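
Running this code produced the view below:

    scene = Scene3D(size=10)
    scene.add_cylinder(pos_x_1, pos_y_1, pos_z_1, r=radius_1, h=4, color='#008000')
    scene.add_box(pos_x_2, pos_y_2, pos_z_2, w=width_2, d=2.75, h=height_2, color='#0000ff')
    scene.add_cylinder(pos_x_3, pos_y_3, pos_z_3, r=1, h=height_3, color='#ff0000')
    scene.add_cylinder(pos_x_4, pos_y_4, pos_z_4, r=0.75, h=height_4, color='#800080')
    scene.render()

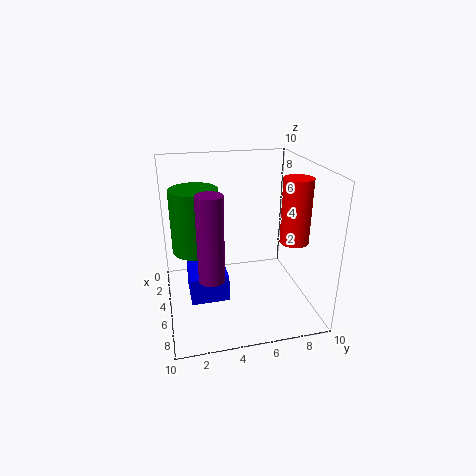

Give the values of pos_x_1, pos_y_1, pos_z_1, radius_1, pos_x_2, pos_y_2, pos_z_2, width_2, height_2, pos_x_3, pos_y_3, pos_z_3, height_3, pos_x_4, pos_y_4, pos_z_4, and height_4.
pos_x_1 = 6
pos_y_1 = 2
pos_z_1 = 5
radius_1 = 1.5
pos_x_2 = 2.5
pos_y_2 = 1.5
pos_z_2 = 0.25
width_2 = 3
height_2 = 2
pos_x_3 = 6
pos_y_3 = 8.75
pos_z_3 = 4.75
height_3 = 4.5
pos_x_4 = 9
pos_y_4 = 2.5
pos_z_4 = 4.5
height_4 = 5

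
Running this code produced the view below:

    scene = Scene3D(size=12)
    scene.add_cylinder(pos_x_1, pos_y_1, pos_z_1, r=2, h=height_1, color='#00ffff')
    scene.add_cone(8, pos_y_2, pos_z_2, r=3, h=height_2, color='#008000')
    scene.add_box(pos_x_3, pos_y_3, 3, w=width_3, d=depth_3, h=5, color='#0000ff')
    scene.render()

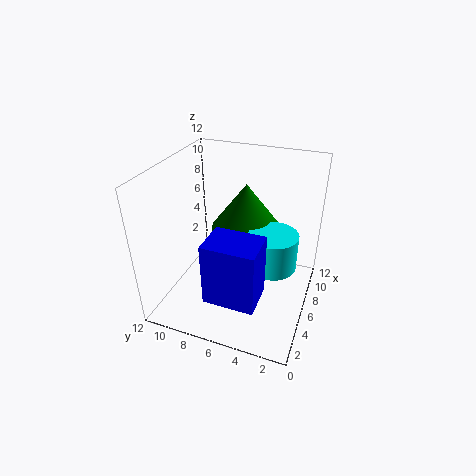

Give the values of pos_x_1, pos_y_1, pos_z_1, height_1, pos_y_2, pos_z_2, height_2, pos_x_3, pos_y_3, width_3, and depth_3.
pos_x_1 = 6
pos_y_1 = 3
pos_z_1 = 4
height_1 = 3
pos_y_2 = 6
pos_z_2 = 6
height_2 = 4
pos_x_3 = 1
pos_y_3 = 3
width_3 = 3
depth_3 = 4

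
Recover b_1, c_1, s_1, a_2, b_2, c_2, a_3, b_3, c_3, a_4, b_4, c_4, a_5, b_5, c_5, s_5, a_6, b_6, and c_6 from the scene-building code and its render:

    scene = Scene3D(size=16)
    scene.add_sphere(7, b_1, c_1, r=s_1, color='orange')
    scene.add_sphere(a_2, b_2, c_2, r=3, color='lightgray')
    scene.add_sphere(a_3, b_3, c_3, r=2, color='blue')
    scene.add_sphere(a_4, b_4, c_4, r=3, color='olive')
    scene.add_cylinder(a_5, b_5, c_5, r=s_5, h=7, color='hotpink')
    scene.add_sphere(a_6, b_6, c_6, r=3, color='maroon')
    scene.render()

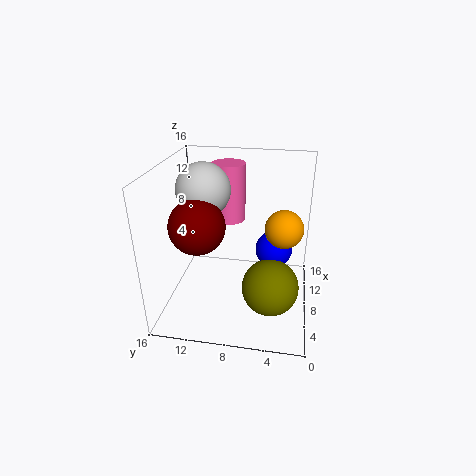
b_1 = 3
c_1 = 10
s_1 = 2
a_2 = 9
b_2 = 12
c_2 = 13
a_3 = 8
b_3 = 4
c_3 = 7
a_4 = 5
b_4 = 4
c_4 = 4
a_5 = 13
b_5 = 10
c_5 = 8
s_5 = 2
a_6 = 6
b_6 = 12
c_6 = 10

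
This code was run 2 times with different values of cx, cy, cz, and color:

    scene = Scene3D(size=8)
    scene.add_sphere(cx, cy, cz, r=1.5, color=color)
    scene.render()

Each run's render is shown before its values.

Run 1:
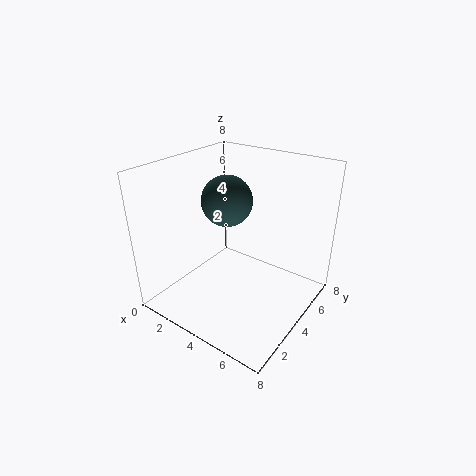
cx = 2.5; cy = 5; cz = 5.5; color = 'darkslategray'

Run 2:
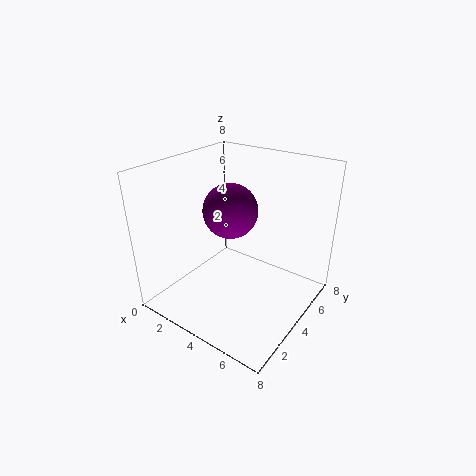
cx = 3.5; cy = 4; cz = 5.5; color = 'purple'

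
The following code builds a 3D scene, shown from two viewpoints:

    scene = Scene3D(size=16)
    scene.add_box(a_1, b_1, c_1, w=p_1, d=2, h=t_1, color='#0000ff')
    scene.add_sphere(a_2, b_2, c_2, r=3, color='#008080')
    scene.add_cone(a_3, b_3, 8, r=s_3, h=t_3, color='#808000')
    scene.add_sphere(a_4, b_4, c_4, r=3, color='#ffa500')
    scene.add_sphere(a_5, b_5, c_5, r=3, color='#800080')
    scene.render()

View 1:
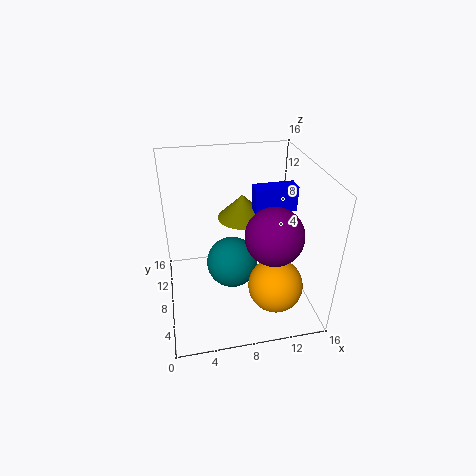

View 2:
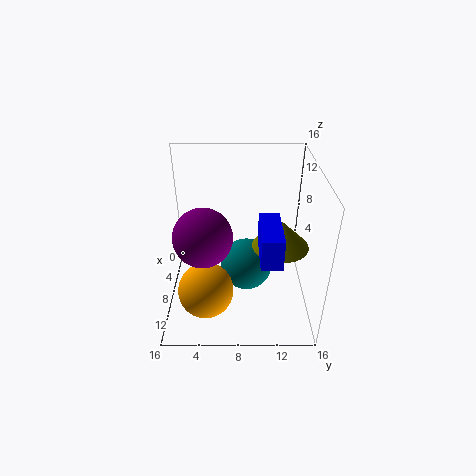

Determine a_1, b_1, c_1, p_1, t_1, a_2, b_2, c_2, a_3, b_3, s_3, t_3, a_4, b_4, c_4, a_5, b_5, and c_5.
a_1 = 10.5, b_1 = 10, c_1 = 9.5, p_1 = 5, t_1 = 3, a_2 = 7.5, b_2 = 9, c_2 = 4, a_3 = 9.5, b_3 = 12.5, s_3 = 3, t_3 = 3, a_4 = 11.5, b_4 = 4.5, c_4 = 3.5, a_5 = 11, b_5 = 4.5, c_5 = 10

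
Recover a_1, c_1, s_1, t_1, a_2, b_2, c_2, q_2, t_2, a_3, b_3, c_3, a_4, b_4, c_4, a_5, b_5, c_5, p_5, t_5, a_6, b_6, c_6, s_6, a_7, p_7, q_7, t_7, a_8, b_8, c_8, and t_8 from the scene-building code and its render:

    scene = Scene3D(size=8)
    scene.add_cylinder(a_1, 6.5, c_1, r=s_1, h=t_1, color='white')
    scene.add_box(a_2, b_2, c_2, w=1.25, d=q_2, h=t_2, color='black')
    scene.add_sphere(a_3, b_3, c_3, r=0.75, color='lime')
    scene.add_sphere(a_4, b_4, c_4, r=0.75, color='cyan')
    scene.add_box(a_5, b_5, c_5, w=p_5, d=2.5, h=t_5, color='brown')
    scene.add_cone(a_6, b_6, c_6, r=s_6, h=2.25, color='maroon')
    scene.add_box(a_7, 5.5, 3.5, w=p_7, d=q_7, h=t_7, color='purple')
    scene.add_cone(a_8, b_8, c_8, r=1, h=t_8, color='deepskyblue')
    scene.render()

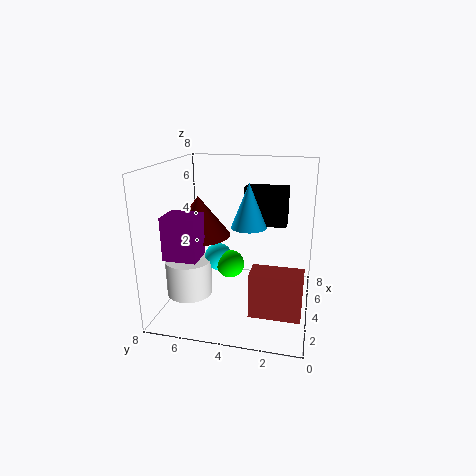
a_1 = 2.75; c_1 = 1; s_1 = 1.25; t_1 = 2; a_2 = 5.5; b_2 = 1.5; c_2 = 4.25; q_2 = 2.5; t_2 = 2.25; a_3 = 3.25; b_3 = 4.25; c_3 = 2.75; a_4 = 3.5; b_4 = 5; c_4 = 3; a_5 = 0.75; b_5 = 0.25; c_5 = 1.25; p_5 = 1.25; t_5 = 2.25; a_6 = 4; b_6 = 6.25; c_6 = 4; s_6 = 1.75; a_7 = 1.25; p_7 = 1.5; q_7 = 1.75; t_7 = 2.25; a_8 = 4.5; b_8 = 3.5; c_8 = 4.5; t_8 = 2.5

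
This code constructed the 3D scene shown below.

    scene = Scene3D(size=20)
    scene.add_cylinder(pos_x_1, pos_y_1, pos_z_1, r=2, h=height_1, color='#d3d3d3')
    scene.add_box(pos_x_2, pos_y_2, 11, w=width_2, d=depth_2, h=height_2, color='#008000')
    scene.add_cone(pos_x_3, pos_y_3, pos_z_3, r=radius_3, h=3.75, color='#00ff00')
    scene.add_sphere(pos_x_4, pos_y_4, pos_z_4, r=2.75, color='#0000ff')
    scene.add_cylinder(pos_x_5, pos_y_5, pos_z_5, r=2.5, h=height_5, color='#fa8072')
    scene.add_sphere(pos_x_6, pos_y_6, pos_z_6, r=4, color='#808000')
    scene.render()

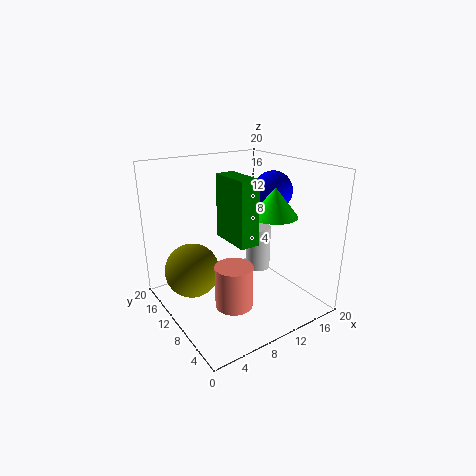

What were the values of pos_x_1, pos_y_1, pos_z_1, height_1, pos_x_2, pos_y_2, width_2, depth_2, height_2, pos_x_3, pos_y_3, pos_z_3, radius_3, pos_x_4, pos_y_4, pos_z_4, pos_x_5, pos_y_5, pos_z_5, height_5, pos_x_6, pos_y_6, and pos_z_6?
pos_x_1 = 16.5, pos_y_1 = 13.75, pos_z_1 = 2, height_1 = 7, pos_x_2 = 7, pos_y_2 = 4.75, width_2 = 2.5, depth_2 = 5.75, height_2 = 8.25, pos_x_3 = 12.5, pos_y_3 = 5.5, pos_z_3 = 14, radius_3 = 3, pos_x_4 = 15.5, pos_y_4 = 9.5, pos_z_4 = 16, pos_x_5 = 7, pos_y_5 = 6.5, pos_z_5 = 2.25, height_5 = 5.75, pos_x_6 = 5, pos_y_6 = 14.75, pos_z_6 = 4.25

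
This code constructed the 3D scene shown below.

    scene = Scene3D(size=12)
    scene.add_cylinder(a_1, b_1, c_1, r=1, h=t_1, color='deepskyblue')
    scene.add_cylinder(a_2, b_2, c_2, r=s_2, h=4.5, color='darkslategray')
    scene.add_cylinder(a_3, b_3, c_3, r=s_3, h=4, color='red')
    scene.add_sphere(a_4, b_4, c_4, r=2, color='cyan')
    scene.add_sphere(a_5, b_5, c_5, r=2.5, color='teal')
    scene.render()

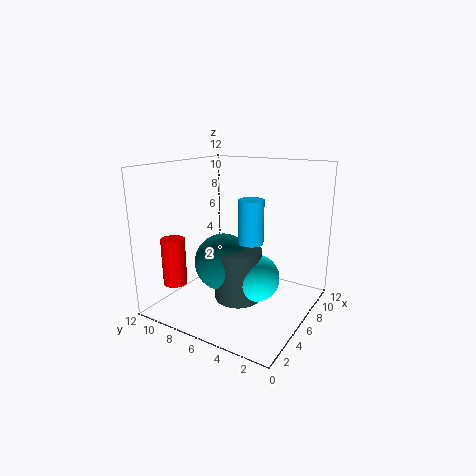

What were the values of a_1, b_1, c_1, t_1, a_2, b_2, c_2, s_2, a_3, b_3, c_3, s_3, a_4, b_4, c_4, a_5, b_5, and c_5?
a_1 = 5.5, b_1 = 4.5, c_1 = 6, t_1 = 3.5, a_2 = 6, b_2 = 6, c_2 = 0.5, s_2 = 2, a_3 = 3, b_3 = 10.5, c_3 = 2, s_3 = 1, a_4 = 6.5, b_4 = 4.5, c_4 = 2.5, a_5 = 6, b_5 = 7.5, c_5 = 3.5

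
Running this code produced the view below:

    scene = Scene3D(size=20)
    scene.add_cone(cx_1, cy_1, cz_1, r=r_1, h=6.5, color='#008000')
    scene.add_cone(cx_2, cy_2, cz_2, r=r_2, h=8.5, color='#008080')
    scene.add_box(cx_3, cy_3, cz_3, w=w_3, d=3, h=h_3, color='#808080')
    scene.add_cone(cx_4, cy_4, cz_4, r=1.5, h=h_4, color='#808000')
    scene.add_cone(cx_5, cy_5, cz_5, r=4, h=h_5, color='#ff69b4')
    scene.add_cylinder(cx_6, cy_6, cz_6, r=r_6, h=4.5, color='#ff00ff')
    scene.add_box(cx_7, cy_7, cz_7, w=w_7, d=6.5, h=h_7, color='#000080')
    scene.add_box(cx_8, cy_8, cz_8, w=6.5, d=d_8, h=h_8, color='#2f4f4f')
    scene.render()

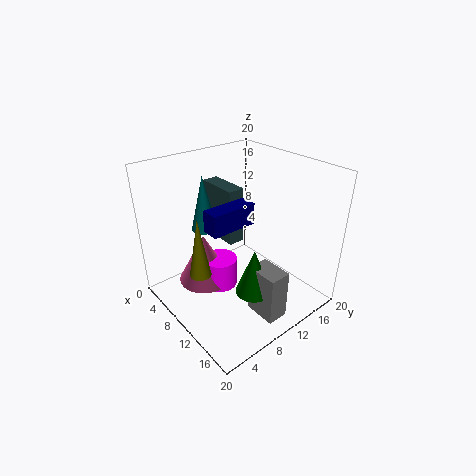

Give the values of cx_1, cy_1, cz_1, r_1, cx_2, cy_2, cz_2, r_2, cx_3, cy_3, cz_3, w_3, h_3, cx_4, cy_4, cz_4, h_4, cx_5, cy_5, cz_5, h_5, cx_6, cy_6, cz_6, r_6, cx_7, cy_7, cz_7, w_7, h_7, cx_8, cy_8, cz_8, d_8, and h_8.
cx_1 = 14; cy_1 = 9.5; cz_1 = 3.5; r_1 = 2.5; cx_2 = 2.5; cy_2 = 9.5; cz_2 = 8.5; r_2 = 2; cx_3 = 13.5; cy_3 = 9; cz_3 = 0.5; w_3 = 4.5; h_3 = 7; cx_4 = 8.5; cy_4 = 4.5; cz_4 = 5.5; h_4 = 8.5; cx_5 = 5; cy_5 = 7.5; cz_5 = 1.5; h_5 = 7.5; cx_6 = 7; cy_6 = 9; cz_6 = 1; r_6 = 2.5; cx_7 = 8.5; cy_7 = 5.5; cz_7 = 12; w_7 = 2.5; h_7 = 3; cx_8 = 0.5; cy_8 = 11; cz_8 = 7; d_8 = 2.5; h_8 = 8.5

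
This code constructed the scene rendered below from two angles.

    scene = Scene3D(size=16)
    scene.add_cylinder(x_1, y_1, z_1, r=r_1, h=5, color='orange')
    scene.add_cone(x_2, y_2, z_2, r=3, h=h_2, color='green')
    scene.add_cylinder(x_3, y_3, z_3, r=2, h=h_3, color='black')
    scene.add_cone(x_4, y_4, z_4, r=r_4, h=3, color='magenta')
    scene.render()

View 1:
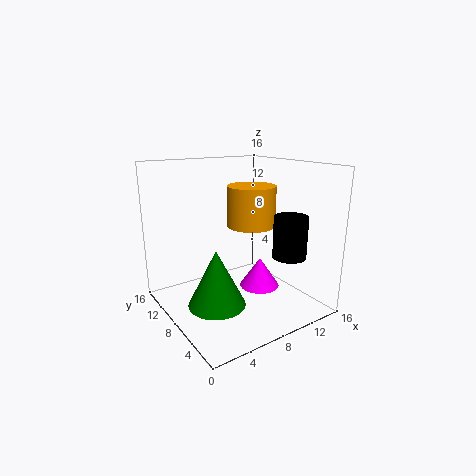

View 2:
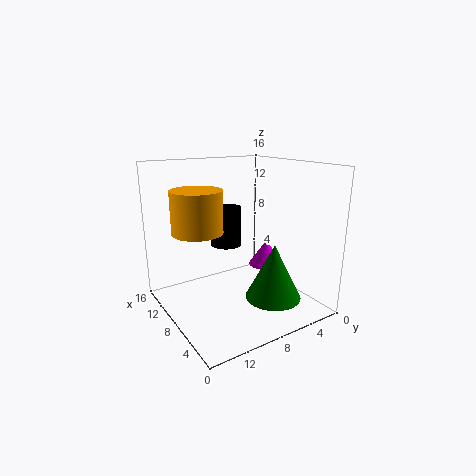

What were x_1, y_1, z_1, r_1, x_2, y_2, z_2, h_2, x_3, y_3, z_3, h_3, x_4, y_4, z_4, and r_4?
x_1 = 12, y_1 = 11, z_1 = 8, r_1 = 3, x_2 = 4, y_2 = 6, z_2 = 2, h_2 = 6, x_3 = 14, y_3 = 6, z_3 = 5, h_3 = 5, x_4 = 8, y_4 = 4, z_4 = 4, r_4 = 2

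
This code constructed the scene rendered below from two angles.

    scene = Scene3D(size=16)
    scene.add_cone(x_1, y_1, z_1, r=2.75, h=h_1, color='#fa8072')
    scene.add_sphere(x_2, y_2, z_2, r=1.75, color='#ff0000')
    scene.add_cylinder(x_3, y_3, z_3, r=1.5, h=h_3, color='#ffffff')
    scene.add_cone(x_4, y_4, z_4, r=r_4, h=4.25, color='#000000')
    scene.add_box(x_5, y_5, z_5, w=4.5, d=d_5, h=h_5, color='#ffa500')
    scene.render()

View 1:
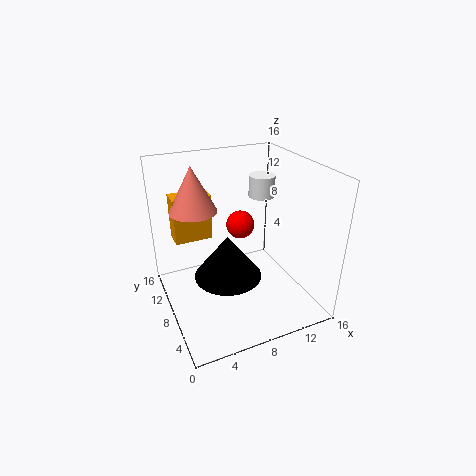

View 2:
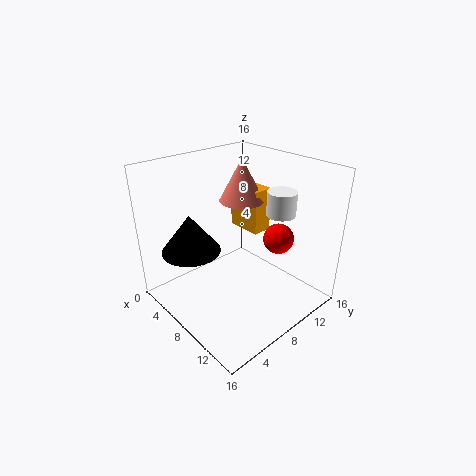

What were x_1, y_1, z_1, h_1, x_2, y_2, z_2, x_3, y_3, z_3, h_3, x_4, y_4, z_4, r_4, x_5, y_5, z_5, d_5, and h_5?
x_1 = 4.25
y_1 = 12
z_1 = 10.25
h_1 = 5.25
x_2 = 10.25
y_2 = 12.25
z_2 = 7.25
x_3 = 12
y_3 = 10.25
z_3 = 11.5
h_3 = 2.5
x_4 = 5
y_4 = 3.75
z_4 = 6.75
r_4 = 3.25
x_5 = 2
y_5 = 12.25
z_5 = 6.25
d_5 = 2.5
h_5 = 5.5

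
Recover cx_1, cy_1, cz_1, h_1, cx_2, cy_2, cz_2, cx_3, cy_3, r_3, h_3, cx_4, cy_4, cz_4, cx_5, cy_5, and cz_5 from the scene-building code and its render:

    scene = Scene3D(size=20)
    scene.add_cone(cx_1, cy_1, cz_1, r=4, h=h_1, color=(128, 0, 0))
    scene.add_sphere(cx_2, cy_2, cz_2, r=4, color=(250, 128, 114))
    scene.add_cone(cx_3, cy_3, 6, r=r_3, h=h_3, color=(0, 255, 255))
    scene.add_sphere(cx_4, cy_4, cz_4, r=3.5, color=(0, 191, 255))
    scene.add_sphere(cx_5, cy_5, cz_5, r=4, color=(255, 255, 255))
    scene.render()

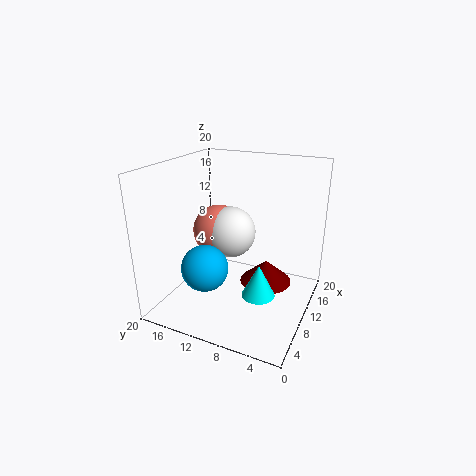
cx_1 = 15; cy_1 = 7.5; cz_1 = 1; h_1 = 3.5; cx_2 = 14.5; cy_2 = 15.5; cz_2 = 8.5; cx_3 = 4; cy_3 = 4.5; r_3 = 2; h_3 = 4; cx_4 = 9; cy_4 = 15; cz_4 = 4.5; cx_5 = 14.5; cy_5 = 13.5; cz_5 = 8.5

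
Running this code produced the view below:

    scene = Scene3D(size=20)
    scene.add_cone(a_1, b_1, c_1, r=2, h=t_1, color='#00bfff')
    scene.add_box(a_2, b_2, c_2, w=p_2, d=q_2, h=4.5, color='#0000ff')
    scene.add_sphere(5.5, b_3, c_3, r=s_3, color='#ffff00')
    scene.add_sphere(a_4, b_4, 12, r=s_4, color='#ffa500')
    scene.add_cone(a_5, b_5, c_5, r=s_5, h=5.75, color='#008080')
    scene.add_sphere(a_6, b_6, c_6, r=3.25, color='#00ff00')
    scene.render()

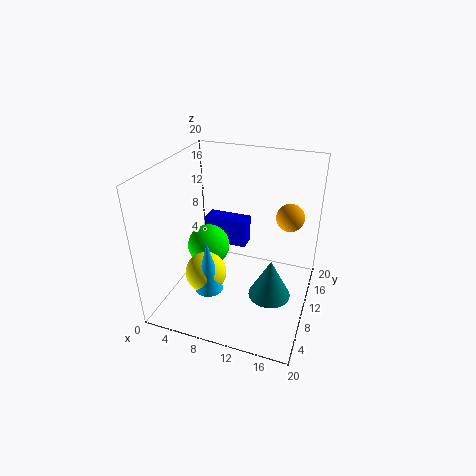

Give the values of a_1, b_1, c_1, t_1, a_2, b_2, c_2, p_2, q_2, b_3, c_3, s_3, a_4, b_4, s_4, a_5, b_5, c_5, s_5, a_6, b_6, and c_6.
a_1 = 6.5
b_1 = 7.25
c_1 = 2.25
t_1 = 7.75
a_2 = 1.75
b_2 = 16.75
c_2 = 4
p_2 = 7
q_2 = 3
b_3 = 8.5
c_3 = 4
s_3 = 3
a_4 = 16.25
b_4 = 14.5
s_4 = 2
a_5 = 15
b_5 = 9.5
c_5 = 1.75
s_5 = 3
a_6 = 4
b_6 = 13
c_6 = 5.75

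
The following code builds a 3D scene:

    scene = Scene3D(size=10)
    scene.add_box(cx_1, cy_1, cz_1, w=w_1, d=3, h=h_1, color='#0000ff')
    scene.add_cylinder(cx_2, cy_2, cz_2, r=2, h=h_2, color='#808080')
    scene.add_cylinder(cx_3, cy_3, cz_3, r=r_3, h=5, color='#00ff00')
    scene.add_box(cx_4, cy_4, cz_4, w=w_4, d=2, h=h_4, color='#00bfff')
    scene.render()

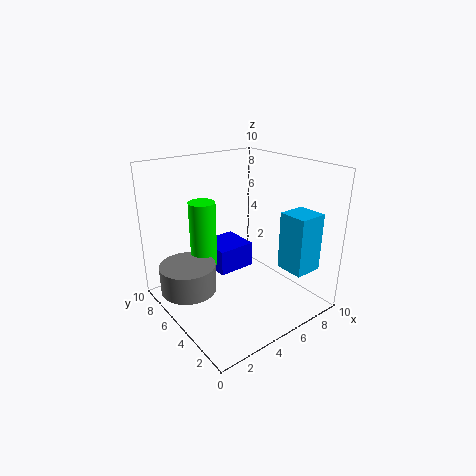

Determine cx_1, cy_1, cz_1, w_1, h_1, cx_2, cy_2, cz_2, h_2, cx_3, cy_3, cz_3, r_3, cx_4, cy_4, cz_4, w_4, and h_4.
cx_1 = 5, cy_1 = 7, cz_1 = 1, w_1 = 3, h_1 = 2, cx_2 = 2, cy_2 = 7, cz_2 = 1, h_2 = 2, cx_3 = 4, cy_3 = 8, cz_3 = 2, r_3 = 1, cx_4 = 7, cy_4 = 1, cz_4 = 3, w_4 = 2, h_4 = 4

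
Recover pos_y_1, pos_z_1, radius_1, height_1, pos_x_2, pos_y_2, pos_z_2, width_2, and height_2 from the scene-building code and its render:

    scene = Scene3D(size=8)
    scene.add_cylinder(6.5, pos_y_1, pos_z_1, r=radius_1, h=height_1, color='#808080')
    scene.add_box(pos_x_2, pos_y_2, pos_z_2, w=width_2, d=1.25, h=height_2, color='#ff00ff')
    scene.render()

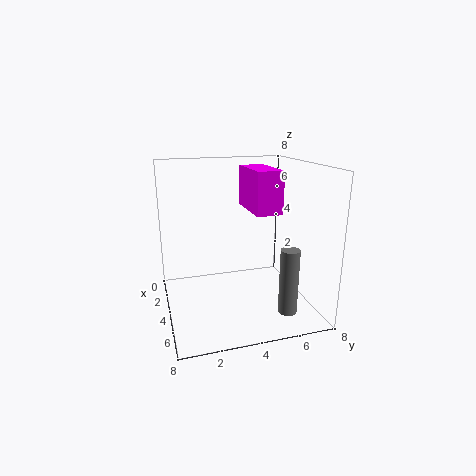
pos_y_1 = 6
pos_z_1 = 0.5
radius_1 = 0.5
height_1 = 3.5
pos_x_2 = 4.25
pos_y_2 = 4
pos_z_2 = 6
width_2 = 2.75
height_2 = 2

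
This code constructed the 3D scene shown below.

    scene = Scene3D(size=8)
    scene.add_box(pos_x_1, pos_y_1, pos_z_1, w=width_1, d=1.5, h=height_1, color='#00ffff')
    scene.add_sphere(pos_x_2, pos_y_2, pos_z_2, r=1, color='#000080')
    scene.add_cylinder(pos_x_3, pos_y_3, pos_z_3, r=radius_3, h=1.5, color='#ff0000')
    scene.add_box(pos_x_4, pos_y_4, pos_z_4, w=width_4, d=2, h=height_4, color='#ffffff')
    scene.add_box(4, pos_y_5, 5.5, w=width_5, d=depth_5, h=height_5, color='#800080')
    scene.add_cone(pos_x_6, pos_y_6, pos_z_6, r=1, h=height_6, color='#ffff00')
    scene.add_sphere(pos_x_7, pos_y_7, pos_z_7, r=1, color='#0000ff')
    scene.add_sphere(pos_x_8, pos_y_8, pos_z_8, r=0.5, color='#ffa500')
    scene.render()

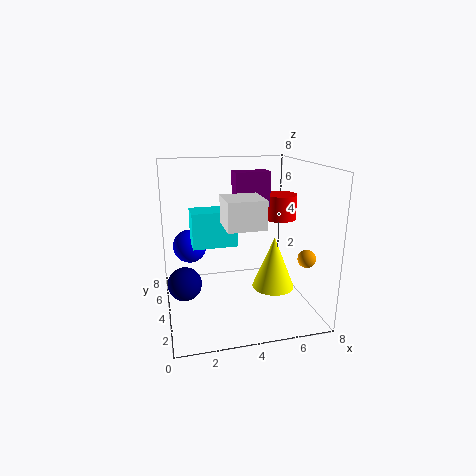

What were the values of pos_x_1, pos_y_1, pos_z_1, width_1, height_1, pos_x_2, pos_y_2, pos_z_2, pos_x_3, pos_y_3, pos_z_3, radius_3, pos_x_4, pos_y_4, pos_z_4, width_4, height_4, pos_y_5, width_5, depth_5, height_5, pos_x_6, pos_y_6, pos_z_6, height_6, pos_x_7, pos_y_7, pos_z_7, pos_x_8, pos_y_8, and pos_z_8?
pos_x_1 = 1.5; pos_y_1 = 4; pos_z_1 = 3.5; width_1 = 2.5; height_1 = 2; pos_x_2 = 1; pos_y_2 = 5; pos_z_2 = 1; pos_x_3 = 7; pos_y_3 = 5.5; pos_z_3 = 4.5; radius_3 = 1; pos_x_4 = 3; pos_y_4 = 2; pos_z_4 = 5; width_4 = 2; height_4 = 1.5; pos_y_5 = 4.5; width_5 = 2; depth_5 = 1; height_5 = 2; pos_x_6 = 5; pos_y_6 = 1; pos_z_6 = 2.5; height_6 = 2.5; pos_x_7 = 1.5; pos_y_7 = 6; pos_z_7 = 3; pos_x_8 = 7.5; pos_y_8 = 2.5; pos_z_8 = 3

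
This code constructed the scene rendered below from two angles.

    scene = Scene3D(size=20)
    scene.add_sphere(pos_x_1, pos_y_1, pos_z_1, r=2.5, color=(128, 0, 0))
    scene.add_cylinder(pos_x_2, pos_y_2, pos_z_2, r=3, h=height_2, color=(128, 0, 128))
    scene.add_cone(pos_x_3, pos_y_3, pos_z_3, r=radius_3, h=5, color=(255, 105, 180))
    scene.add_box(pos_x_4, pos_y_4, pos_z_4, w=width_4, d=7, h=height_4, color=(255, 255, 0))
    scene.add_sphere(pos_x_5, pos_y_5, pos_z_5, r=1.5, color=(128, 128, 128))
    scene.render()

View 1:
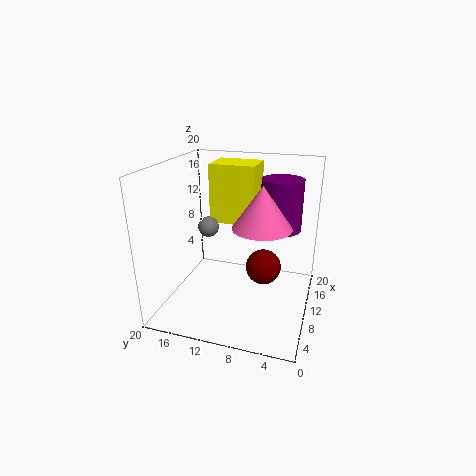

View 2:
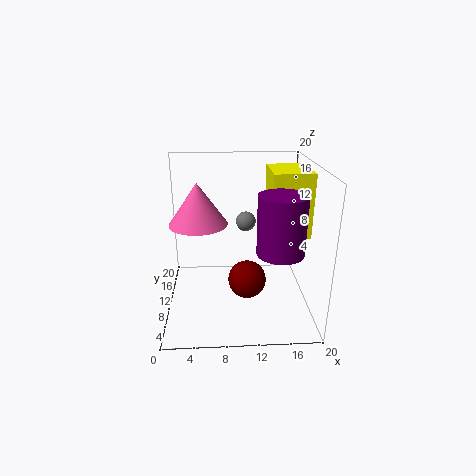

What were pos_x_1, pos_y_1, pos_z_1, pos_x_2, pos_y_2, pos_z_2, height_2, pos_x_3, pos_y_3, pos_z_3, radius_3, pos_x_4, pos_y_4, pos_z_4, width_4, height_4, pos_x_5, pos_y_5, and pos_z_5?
pos_x_1 = 11, pos_y_1 = 6.5, pos_z_1 = 5.5, pos_x_2 = 15, pos_y_2 = 5, pos_z_2 = 10, height_2 = 7.5, pos_x_3 = 5, pos_y_3 = 5.5, pos_z_3 = 14, radius_3 = 3.5, pos_x_4 = 14.5, pos_y_4 = 9, pos_z_4 = 10, width_4 = 5.5, height_4 = 9, pos_x_5 = 11.5, pos_y_5 = 15, pos_z_5 = 10.5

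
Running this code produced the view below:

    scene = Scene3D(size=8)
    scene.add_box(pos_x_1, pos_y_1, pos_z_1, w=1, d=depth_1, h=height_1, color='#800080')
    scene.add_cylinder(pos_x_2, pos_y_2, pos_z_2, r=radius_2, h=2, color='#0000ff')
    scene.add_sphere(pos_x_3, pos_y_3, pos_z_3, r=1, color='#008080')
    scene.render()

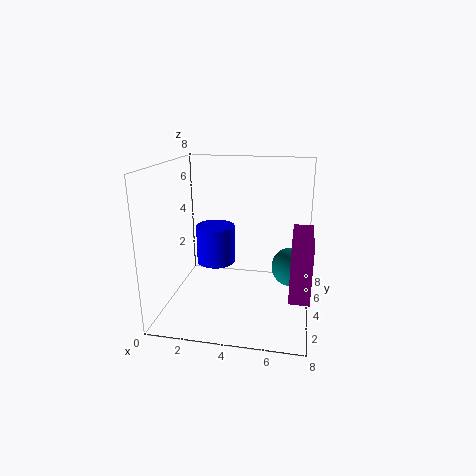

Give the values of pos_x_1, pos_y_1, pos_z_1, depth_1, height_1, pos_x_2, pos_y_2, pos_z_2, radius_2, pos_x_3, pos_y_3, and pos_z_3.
pos_x_1 = 7
pos_y_1 = 1
pos_z_1 = 2
depth_1 = 3
height_1 = 3
pos_x_2 = 3
pos_y_2 = 3
pos_z_2 = 3
radius_2 = 1
pos_x_3 = 7
pos_y_3 = 3
pos_z_3 = 3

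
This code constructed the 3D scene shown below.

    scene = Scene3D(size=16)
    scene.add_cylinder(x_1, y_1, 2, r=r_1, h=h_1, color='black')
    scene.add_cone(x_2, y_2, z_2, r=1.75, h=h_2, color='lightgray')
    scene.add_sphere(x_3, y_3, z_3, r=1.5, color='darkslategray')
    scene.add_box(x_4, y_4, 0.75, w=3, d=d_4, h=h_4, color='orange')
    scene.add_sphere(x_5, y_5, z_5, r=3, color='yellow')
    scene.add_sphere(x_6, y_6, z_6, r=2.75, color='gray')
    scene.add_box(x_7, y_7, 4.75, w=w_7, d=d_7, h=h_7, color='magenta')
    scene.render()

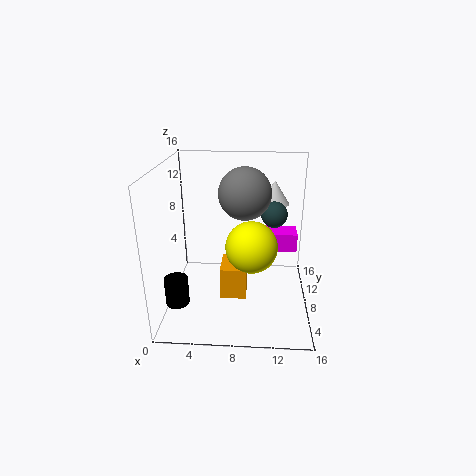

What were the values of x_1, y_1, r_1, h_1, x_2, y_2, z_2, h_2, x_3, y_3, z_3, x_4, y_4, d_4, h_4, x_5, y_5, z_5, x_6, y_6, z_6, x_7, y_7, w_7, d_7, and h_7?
x_1 = 1.75
y_1 = 4
r_1 = 1.25
h_1 = 3
x_2 = 12
y_2 = 12
z_2 = 10.75
h_2 = 2.75
x_3 = 12
y_3 = 10.25
z_3 = 10
x_4 = 6
y_4 = 6.75
d_4 = 4
h_4 = 3.75
x_5 = 9.5
y_5 = 8.75
z_5 = 6.5
x_6 = 8.75
y_6 = 7.5
z_6 = 13.25
x_7 = 10.75
y_7 = 11.25
w_7 = 4.25
d_7 = 3
h_7 = 2.25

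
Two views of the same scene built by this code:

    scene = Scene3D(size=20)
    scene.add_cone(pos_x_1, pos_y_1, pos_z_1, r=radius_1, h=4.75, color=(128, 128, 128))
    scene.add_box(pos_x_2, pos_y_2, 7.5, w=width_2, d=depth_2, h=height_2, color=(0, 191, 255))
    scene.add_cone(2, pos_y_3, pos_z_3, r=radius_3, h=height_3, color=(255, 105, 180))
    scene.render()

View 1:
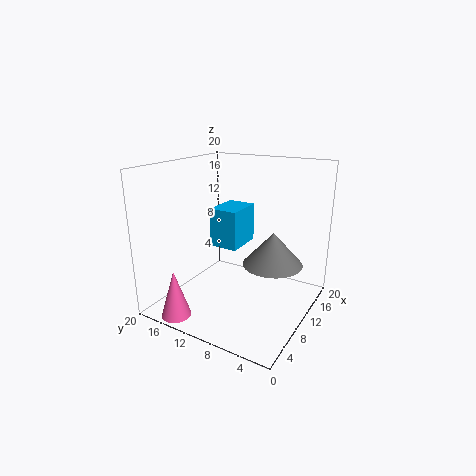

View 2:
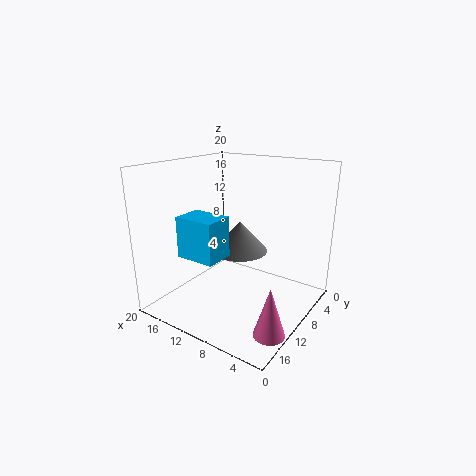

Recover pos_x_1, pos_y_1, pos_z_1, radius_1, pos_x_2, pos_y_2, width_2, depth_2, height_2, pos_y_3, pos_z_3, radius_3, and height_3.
pos_x_1 = 12.5, pos_y_1 = 5.75, pos_z_1 = 6, radius_1 = 4.25, pos_x_2 = 10.75, pos_y_2 = 11, width_2 = 5.75, depth_2 = 4.25, height_2 = 5.75, pos_y_3 = 15, pos_z_3 = 0.5, radius_3 = 2, height_3 = 6.5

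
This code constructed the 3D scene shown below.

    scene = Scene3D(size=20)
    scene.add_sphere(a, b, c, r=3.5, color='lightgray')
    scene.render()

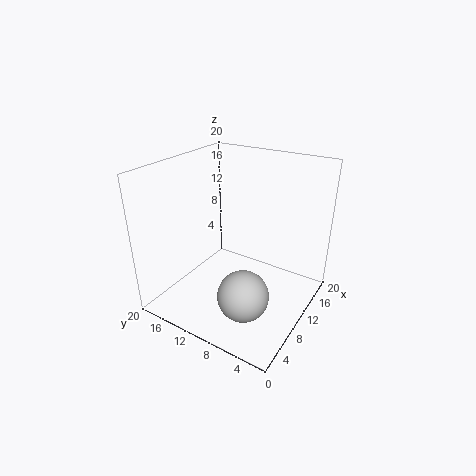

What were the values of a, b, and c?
a = 6.5; b = 7; c = 3.5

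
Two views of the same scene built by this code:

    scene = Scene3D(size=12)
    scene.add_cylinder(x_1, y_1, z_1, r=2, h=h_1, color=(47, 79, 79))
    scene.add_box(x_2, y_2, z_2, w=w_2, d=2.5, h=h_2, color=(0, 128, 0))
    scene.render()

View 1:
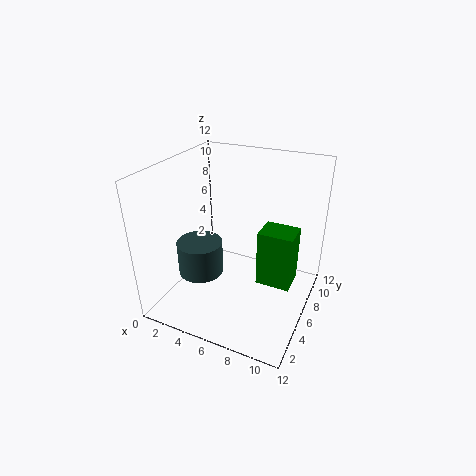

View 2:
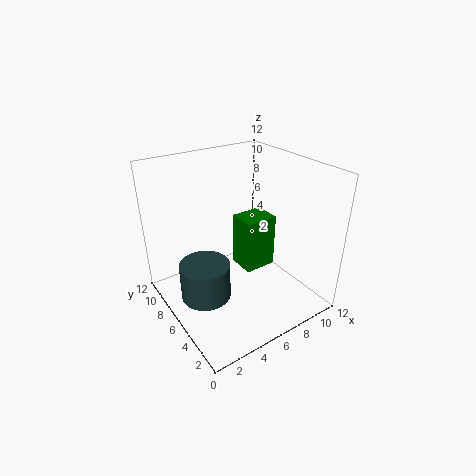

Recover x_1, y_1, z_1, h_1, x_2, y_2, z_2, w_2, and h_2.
x_1 = 2.5, y_1 = 5.5, z_1 = 2, h_1 = 3, x_2 = 7.5, y_2 = 6.5, z_2 = 1.5, w_2 = 3, h_2 = 5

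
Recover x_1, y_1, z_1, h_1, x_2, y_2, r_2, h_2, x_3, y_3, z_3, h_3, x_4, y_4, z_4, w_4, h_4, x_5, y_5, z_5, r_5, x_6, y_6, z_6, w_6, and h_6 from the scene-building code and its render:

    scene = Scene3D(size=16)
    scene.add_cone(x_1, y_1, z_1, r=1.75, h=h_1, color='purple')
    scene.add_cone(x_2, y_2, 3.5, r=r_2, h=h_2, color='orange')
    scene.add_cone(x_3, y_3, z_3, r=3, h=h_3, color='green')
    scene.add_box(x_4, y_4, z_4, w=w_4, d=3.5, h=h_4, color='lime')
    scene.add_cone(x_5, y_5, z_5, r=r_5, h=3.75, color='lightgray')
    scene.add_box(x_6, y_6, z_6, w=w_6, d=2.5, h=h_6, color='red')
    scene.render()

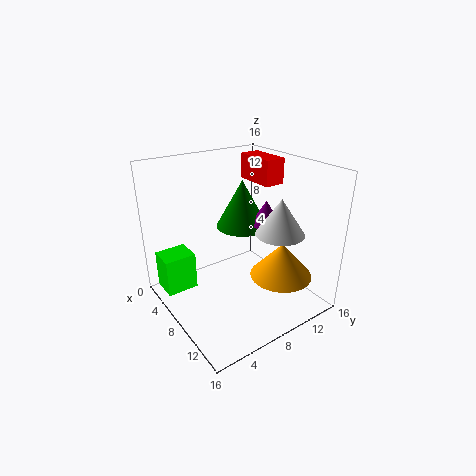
x_1 = 8.5, y_1 = 11.5, z_1 = 9, h_1 = 2.75, x_2 = 11.25, y_2 = 11.75, r_2 = 3.5, h_2 = 4, x_3 = 6, y_3 = 10, z_3 = 8.25, h_3 = 5.5, x_4 = 2.75, y_4 = 0.25, z_4 = 2, w_4 = 3, h_4 = 4.25, x_5 = 12.5, y_5 = 10, z_5 = 9.75, r_5 = 2.5, x_6 = 2.25, y_6 = 12.5, z_6 = 12.75, w_6 = 5, h_6 = 3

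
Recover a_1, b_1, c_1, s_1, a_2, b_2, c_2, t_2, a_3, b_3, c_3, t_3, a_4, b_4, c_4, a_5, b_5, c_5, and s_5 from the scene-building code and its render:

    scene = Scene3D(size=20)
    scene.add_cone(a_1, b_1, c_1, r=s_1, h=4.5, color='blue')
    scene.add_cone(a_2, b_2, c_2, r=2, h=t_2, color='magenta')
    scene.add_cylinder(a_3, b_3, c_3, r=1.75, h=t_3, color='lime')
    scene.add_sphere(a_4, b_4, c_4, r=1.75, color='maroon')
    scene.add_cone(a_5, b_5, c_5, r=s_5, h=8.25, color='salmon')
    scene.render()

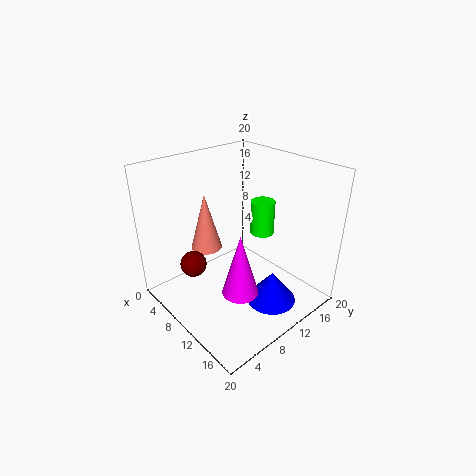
a_1 = 14.75
b_1 = 12.25
c_1 = 1
s_1 = 3.5
a_2 = 18
b_2 = 3.25
c_2 = 9.25
t_2 = 7
a_3 = 9.75
b_3 = 15
c_3 = 9
t_3 = 5
a_4 = 8
b_4 = 3.75
c_4 = 7.5
a_5 = 5.25
b_5 = 8
c_5 = 7.25
s_5 = 2.25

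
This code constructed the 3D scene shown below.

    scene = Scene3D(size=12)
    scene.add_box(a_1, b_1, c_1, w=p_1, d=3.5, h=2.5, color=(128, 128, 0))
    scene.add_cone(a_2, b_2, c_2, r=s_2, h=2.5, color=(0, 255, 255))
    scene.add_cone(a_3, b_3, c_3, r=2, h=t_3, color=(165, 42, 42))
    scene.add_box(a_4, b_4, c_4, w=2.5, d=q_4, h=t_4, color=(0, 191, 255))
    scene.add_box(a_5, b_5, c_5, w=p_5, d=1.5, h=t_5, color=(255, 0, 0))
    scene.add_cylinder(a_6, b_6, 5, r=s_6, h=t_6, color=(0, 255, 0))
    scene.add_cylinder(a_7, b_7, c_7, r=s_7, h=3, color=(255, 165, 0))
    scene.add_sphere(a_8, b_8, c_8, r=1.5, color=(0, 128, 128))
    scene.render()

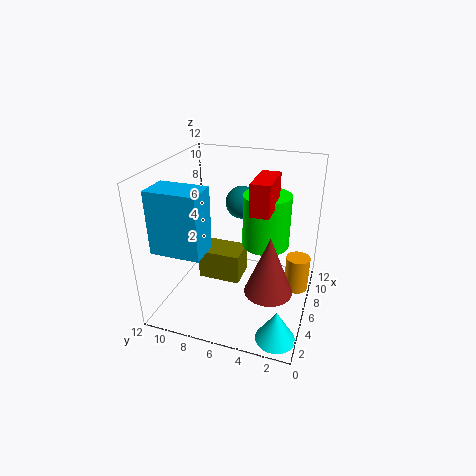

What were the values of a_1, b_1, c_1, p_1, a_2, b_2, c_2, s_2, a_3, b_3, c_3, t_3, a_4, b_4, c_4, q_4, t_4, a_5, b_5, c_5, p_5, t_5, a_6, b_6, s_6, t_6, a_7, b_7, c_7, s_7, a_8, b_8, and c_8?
a_1 = 4.5, b_1 = 5.5, c_1 = 2.5, p_1 = 2.5, a_2 = 1.5, b_2 = 1.5, c_2 = 0.5, s_2 = 1.5, a_3 = 5, b_3 = 3, c_3 = 2, t_3 = 5, a_4 = 1.5, b_4 = 7.5, c_4 = 6, q_4 = 4, t_4 = 5, a_5 = 4, b_5 = 3, c_5 = 9, p_5 = 3.5, t_5 = 2.5, a_6 = 7.5, b_6 = 4, s_6 = 2, t_6 = 4.5, a_7 = 7, b_7 = 1, c_7 = 1.5, s_7 = 1, a_8 = 10, b_8 = 7, c_8 = 7.5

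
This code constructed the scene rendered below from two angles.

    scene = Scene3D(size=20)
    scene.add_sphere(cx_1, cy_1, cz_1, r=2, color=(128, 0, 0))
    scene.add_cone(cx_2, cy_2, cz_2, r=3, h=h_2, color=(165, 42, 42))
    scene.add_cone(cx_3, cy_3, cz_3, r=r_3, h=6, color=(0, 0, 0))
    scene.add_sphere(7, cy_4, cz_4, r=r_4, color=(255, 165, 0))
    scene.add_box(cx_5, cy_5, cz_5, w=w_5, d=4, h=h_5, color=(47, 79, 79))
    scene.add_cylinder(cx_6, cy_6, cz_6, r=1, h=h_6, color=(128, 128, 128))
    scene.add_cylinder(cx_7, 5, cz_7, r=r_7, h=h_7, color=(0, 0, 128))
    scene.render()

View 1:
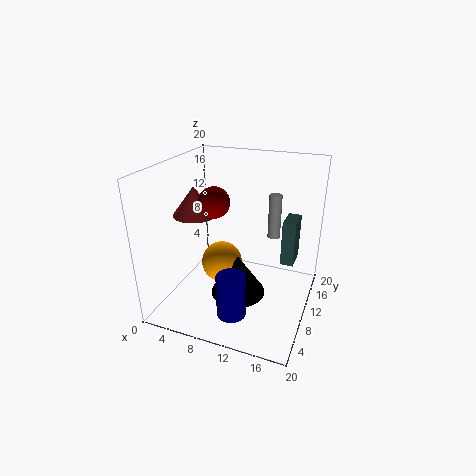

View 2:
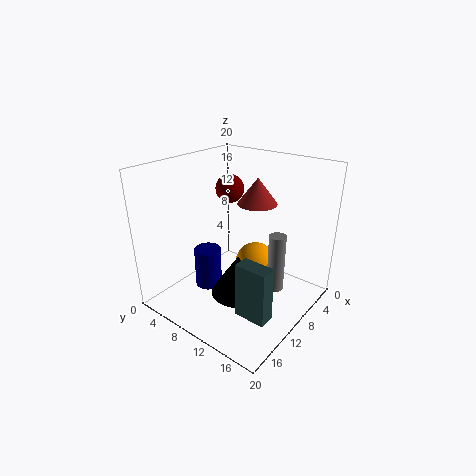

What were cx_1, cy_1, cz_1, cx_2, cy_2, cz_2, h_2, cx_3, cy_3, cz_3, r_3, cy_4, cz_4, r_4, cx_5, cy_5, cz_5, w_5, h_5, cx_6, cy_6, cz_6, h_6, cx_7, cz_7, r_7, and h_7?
cx_1 = 8
cy_1 = 7
cz_1 = 16
cx_2 = 4
cy_2 = 9
cz_2 = 13
h_2 = 4
cx_3 = 10
cy_3 = 10
cz_3 = 1
r_3 = 4
cy_4 = 11
cz_4 = 5
r_4 = 3
cx_5 = 15
cy_5 = 15
cz_5 = 4
w_5 = 2
h_5 = 7
cx_6 = 13
cy_6 = 18
cz_6 = 7
h_6 = 7
cx_7 = 11
cz_7 = 1
r_7 = 2
h_7 = 6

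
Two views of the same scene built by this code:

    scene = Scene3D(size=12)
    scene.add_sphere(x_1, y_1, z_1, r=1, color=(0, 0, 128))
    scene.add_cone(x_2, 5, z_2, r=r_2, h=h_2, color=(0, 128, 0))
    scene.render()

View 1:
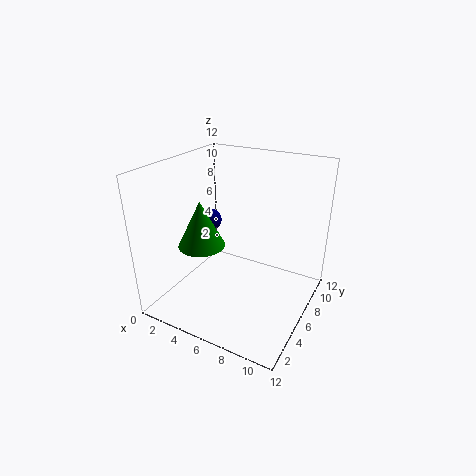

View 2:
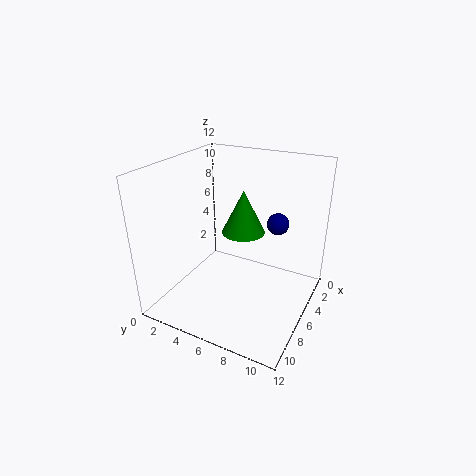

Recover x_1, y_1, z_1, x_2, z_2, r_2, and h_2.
x_1 = 2
y_1 = 8
z_1 = 6
x_2 = 3
z_2 = 5
r_2 = 2
h_2 = 4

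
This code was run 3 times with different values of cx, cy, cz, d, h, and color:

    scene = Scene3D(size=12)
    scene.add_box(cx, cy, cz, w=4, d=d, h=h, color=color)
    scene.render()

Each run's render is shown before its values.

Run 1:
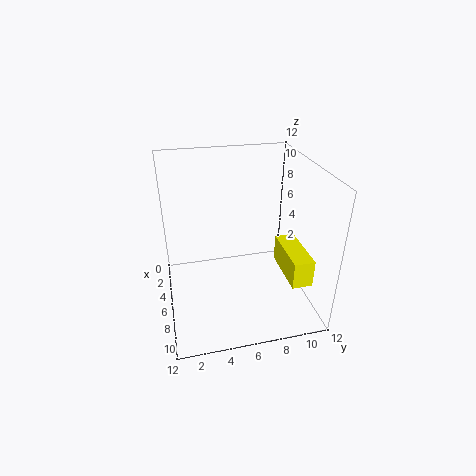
cx = 8; cy = 8.5; cz = 5; d = 1.5; h = 2; color = 'yellow'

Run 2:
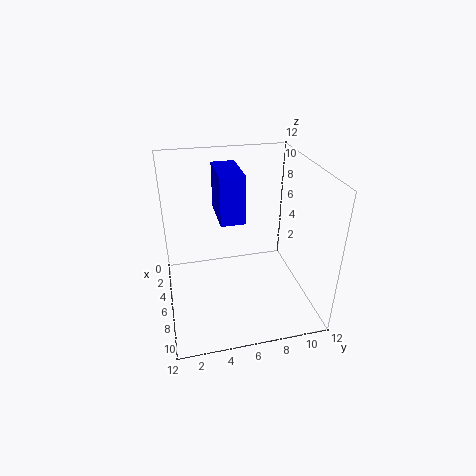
cx = 2.5; cy = 4.5; cz = 7.5; d = 2; h = 4; color = 'blue'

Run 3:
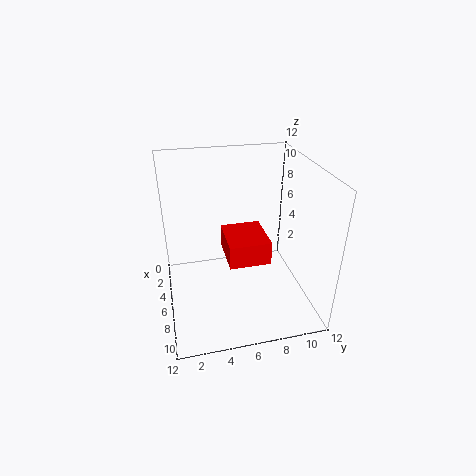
cx = 3.5; cy = 5; cz = 4; d = 3.5; h = 2; color = 'red'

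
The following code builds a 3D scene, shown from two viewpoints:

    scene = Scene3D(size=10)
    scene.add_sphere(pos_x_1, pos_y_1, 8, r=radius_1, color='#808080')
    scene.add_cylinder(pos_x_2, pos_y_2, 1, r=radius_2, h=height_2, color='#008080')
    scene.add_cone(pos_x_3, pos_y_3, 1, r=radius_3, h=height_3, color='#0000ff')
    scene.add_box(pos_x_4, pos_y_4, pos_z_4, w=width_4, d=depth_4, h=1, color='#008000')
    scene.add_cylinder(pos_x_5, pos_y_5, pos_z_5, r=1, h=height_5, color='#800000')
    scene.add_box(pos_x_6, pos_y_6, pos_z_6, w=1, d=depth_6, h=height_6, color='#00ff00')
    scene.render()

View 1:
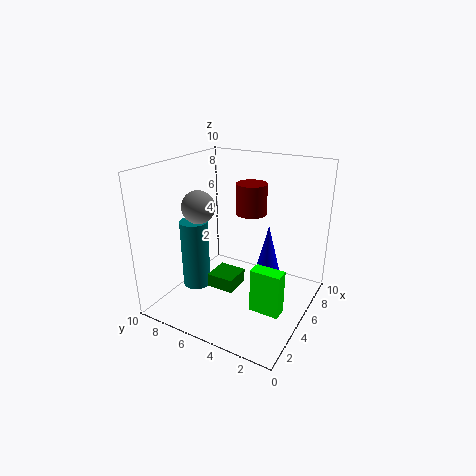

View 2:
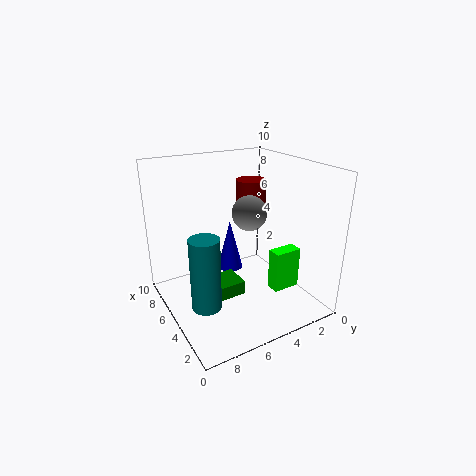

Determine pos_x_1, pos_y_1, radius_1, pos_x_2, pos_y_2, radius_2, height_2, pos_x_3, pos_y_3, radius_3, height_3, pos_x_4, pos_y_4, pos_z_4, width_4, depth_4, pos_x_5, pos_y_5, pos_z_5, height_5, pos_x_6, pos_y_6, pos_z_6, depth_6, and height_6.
pos_x_1 = 2
pos_y_1 = 6
radius_1 = 1
pos_x_2 = 4
pos_y_2 = 8
radius_2 = 1
height_2 = 5
pos_x_3 = 8
pos_y_3 = 4
radius_3 = 1
height_3 = 4
pos_x_4 = 4
pos_y_4 = 5
pos_z_4 = 1
width_4 = 2
depth_4 = 2
pos_x_5 = 5
pos_y_5 = 4
pos_z_5 = 7
height_5 = 2
pos_x_6 = 3
pos_y_6 = 1
pos_z_6 = 1
depth_6 = 2
height_6 = 3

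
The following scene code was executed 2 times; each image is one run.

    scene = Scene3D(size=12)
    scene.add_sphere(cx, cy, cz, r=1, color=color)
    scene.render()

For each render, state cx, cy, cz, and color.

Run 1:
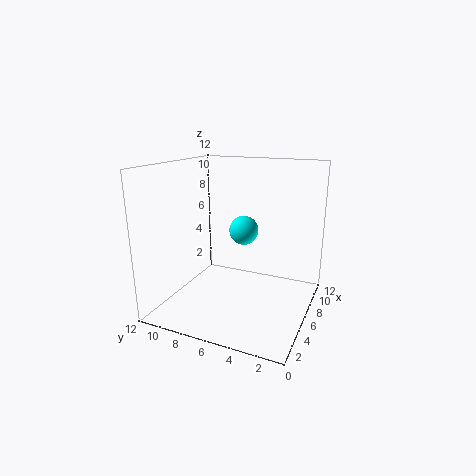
cx = 2.5
cy = 4
cz = 8
color = 'cyan'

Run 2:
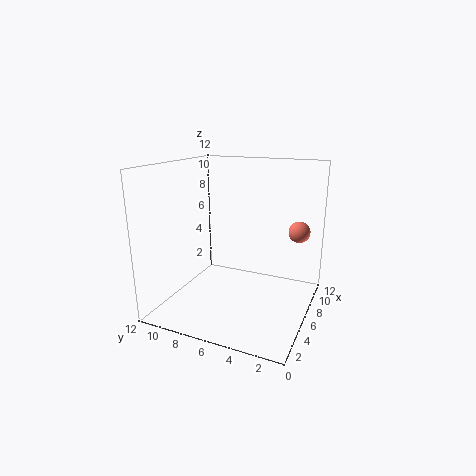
cx = 11
cy = 2
cz = 5.5
color = 'salmon'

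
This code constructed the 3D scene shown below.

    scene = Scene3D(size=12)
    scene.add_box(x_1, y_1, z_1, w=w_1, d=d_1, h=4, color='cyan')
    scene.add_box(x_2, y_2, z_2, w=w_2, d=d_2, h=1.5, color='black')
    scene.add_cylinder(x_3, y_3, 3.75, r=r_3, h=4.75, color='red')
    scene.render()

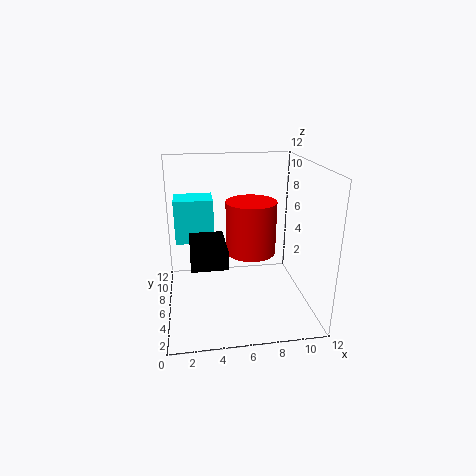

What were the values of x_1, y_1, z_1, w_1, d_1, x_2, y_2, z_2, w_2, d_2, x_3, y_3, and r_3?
x_1 = 0.75; y_1 = 8.75; z_1 = 4.5; w_1 = 3.5; d_1 = 2.75; x_2 = 2; y_2 = 2.5; z_2 = 5; w_2 = 2.75; d_2 = 4; x_3 = 7.5; y_3 = 8; r_3 = 2.25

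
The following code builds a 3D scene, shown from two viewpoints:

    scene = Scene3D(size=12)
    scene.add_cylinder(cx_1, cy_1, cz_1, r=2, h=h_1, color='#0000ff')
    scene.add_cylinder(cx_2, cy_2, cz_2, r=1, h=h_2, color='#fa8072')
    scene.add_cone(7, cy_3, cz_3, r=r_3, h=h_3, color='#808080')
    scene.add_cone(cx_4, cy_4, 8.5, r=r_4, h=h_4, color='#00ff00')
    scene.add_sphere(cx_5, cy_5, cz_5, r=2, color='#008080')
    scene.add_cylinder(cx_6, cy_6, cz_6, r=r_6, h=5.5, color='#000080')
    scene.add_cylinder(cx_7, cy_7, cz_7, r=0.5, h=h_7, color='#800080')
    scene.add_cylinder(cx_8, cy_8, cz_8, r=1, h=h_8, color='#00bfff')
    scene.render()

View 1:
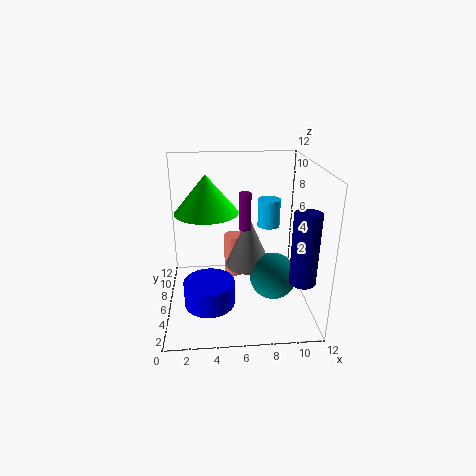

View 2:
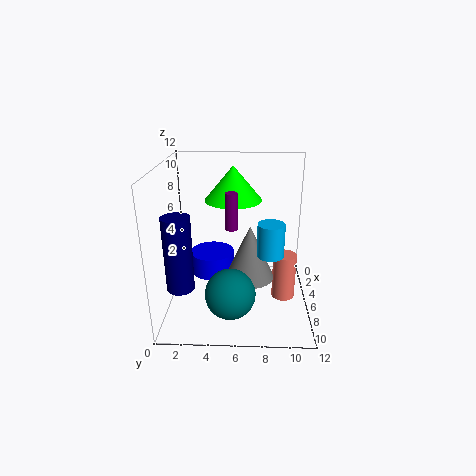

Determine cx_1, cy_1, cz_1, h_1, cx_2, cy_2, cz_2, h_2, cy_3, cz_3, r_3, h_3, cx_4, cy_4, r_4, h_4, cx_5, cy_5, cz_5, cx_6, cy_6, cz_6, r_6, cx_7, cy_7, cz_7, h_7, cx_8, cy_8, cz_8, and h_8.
cx_1 = 3.5, cy_1 = 3.5, cz_1 = 1.5, h_1 = 2, cx_2 = 6, cy_2 = 10, cz_2 = 0.5, h_2 = 4, cy_3 = 7, cz_3 = 3, r_3 = 2, h_3 = 4.5, cx_4 = 3.5, cy_4 = 5.5, r_4 = 2.5, h_4 = 3, cx_5 = 9, cy_5 = 5.5, cz_5 = 2.5, cx_6 = 10.5, cy_6 = 2, cz_6 = 4, r_6 = 1, cx_7 = 6.5, cy_7 = 5.5, cz_7 = 7, h_7 = 3, cx_8 = 9, cy_8 = 8.5, cz_8 = 6, h_8 = 2.5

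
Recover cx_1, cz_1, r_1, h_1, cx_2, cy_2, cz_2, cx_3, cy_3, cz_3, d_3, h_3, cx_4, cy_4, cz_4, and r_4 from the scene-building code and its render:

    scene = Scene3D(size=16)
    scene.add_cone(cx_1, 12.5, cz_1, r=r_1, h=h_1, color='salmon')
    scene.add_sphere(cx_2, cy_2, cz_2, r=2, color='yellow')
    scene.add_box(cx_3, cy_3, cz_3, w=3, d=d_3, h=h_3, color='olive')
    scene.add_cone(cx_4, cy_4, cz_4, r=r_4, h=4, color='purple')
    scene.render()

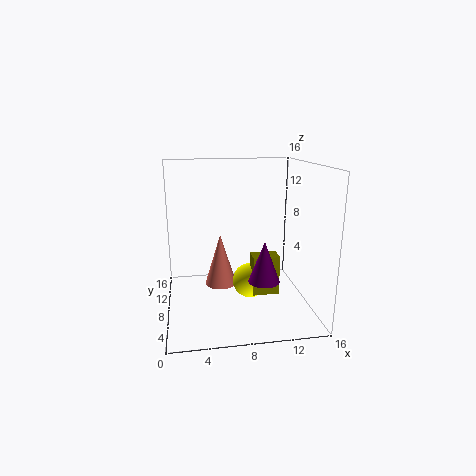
cx_1 = 6.5, cz_1 = 0.5, r_1 = 2, h_1 = 6.5, cx_2 = 9.5, cy_2 = 8.5, cz_2 = 2.5, cx_3 = 9.5, cy_3 = 6.5, cz_3 = 1.5, d_3 = 2, h_3 = 4.5, cx_4 = 9.5, cy_4 = 2, cz_4 = 5.5, r_4 = 1.5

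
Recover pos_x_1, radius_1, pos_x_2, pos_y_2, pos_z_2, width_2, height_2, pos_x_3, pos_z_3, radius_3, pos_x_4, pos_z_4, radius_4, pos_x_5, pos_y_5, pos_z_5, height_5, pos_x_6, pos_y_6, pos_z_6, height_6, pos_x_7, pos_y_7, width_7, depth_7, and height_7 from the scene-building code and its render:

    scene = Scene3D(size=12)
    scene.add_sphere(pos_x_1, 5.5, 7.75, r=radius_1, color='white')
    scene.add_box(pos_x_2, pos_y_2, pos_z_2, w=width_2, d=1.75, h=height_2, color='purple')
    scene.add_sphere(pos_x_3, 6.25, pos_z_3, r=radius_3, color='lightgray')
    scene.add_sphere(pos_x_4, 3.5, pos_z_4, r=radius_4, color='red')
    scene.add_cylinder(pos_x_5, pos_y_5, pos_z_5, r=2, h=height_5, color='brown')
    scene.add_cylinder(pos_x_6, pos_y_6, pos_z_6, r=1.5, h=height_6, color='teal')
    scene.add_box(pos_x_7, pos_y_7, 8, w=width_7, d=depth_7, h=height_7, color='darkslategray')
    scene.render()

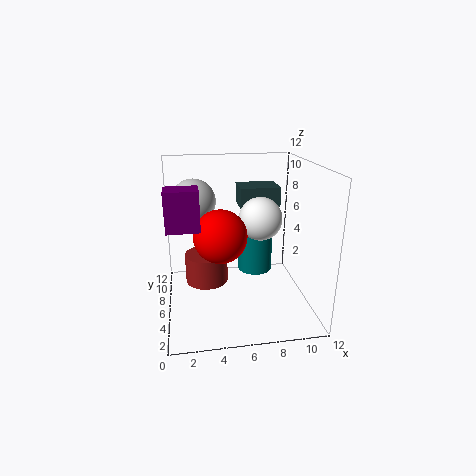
pos_x_1 = 7.75; radius_1 = 1.75; pos_x_2 = 0.5; pos_y_2 = 1.25; pos_z_2 = 8.5; width_2 = 2.25; height_2 = 2.75; pos_x_3 = 2.5; pos_z_3 = 9.25; radius_3 = 1.75; pos_x_4 = 4.25; pos_z_4 = 7.25; radius_4 = 2; pos_x_5 = 3.5; pos_y_5 = 9.25; pos_z_5 = 0.5; height_5 = 2.75; pos_x_6 = 7.75; pos_y_6 = 7.25; pos_z_6 = 2.5; height_6 = 3.75; pos_x_7 = 6.5; pos_y_7 = 7.5; width_7 = 3.5; depth_7 = 2.75; height_7 = 1.75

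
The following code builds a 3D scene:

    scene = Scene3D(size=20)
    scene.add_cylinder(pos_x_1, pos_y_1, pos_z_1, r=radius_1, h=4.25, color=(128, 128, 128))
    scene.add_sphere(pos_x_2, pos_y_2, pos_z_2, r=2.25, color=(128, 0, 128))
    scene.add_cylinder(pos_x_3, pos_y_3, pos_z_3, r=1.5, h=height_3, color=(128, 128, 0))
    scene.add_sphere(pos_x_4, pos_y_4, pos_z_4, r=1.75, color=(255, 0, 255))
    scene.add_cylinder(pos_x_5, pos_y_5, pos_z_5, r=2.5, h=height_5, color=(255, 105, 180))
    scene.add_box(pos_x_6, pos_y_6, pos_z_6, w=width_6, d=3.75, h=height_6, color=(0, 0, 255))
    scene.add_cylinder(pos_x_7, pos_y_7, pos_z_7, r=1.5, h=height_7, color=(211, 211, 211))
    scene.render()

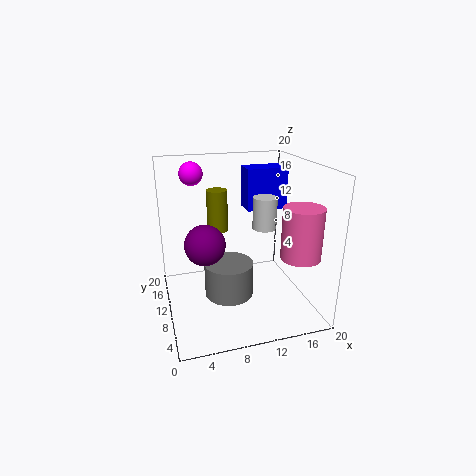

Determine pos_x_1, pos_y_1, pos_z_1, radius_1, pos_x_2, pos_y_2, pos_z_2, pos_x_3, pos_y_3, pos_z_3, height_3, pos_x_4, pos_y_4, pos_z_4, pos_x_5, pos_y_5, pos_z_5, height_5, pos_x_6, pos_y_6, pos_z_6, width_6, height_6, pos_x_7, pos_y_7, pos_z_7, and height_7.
pos_x_1 = 7.25
pos_y_1 = 4.75
pos_z_1 = 5
radius_1 = 3
pos_x_2 = 4
pos_y_2 = 2.5
pos_z_2 = 13
pos_x_3 = 8
pos_y_3 = 13.75
pos_z_3 = 10
height_3 = 6
pos_x_4 = 5
pos_y_4 = 17.25
pos_z_4 = 17.75
pos_x_5 = 16
pos_y_5 = 3
pos_z_5 = 9.5
height_5 = 6.5
pos_x_6 = 12.75
pos_y_6 = 14
pos_z_6 = 12.25
width_6 = 6.25
height_6 = 6.25
pos_x_7 = 12.25
pos_y_7 = 6
pos_z_7 = 12.75
height_7 = 4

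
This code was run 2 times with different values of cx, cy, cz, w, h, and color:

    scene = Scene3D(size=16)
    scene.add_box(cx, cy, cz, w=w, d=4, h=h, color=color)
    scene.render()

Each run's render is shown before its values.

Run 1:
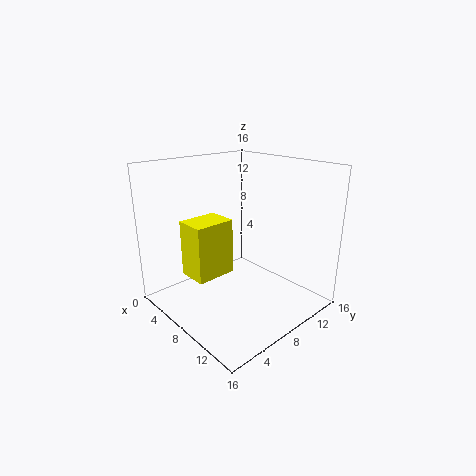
cx = 7.5; cy = 1; cz = 6; w = 3; h = 5.5; color = 'yellow'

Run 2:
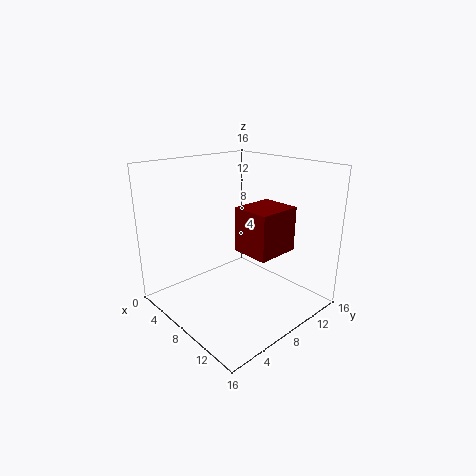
cx = 12.5; cy = 3.5; cz = 9.5; w = 3.5; h = 4; color = 'maroon'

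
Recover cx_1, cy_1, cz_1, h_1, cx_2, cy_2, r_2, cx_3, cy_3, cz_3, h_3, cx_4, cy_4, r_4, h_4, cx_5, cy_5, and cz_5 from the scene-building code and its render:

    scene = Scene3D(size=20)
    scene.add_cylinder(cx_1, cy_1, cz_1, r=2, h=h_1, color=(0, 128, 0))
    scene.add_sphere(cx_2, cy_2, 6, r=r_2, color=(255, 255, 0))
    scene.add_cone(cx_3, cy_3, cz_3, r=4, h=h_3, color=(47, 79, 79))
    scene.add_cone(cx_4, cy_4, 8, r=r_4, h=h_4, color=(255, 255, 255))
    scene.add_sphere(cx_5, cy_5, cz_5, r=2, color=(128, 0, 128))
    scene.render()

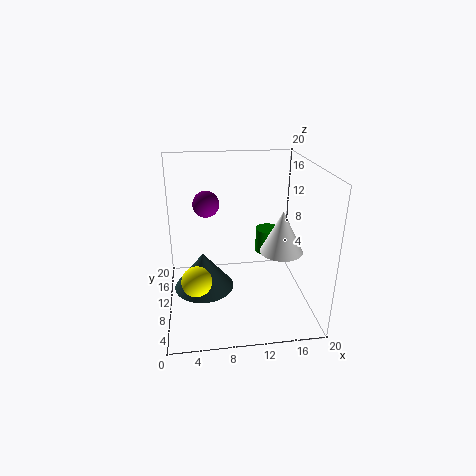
cx_1 = 16; cy_1 = 17; cz_1 = 4; h_1 = 4; cx_2 = 4; cy_2 = 6; r_2 = 2; cx_3 = 5; cy_3 = 8; cz_3 = 4; h_3 = 5; cx_4 = 16; cy_4 = 9; r_4 = 3; h_4 = 6; cx_5 = 6; cy_5 = 16; cz_5 = 13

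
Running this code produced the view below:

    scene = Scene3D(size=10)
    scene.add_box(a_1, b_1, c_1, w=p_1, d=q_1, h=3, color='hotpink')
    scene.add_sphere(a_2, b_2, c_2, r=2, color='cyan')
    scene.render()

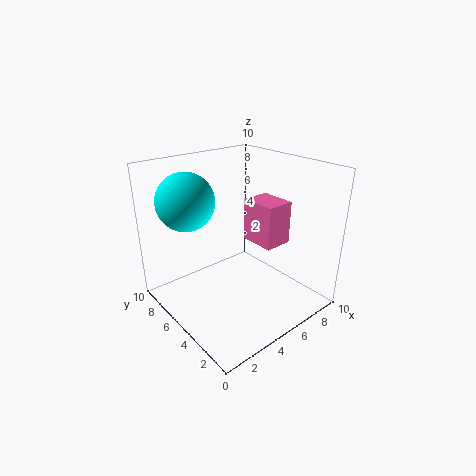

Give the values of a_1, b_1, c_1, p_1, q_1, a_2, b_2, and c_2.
a_1 = 6, b_1 = 3, c_1 = 4.5, p_1 = 2, q_1 = 2.5, a_2 = 2.5, b_2 = 7.5, c_2 = 7.5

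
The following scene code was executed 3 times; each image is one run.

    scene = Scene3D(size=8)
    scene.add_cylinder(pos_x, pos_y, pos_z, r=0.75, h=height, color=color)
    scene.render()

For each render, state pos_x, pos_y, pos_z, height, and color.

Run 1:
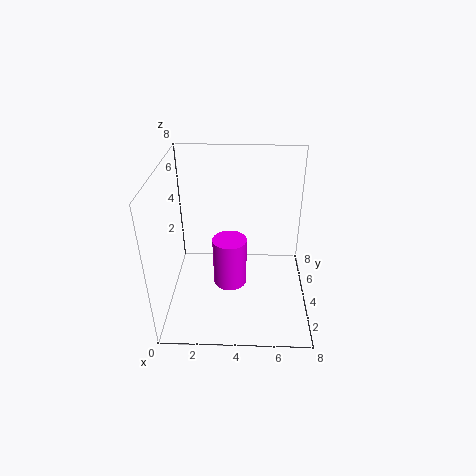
pos_x = 3.75; pos_y = 0.75; pos_z = 3.75; height = 2.25; color = 'magenta'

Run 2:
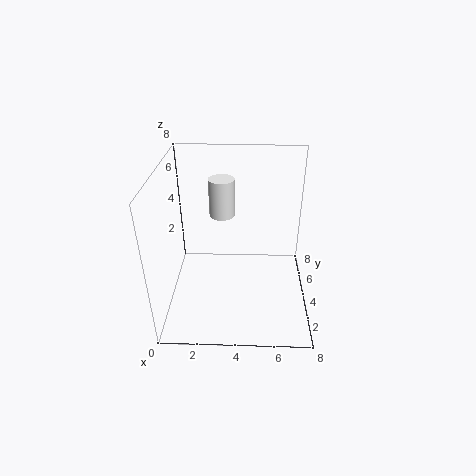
pos_x = 3; pos_y = 5.75; pos_z = 4.5; height = 2.25; color = 'white'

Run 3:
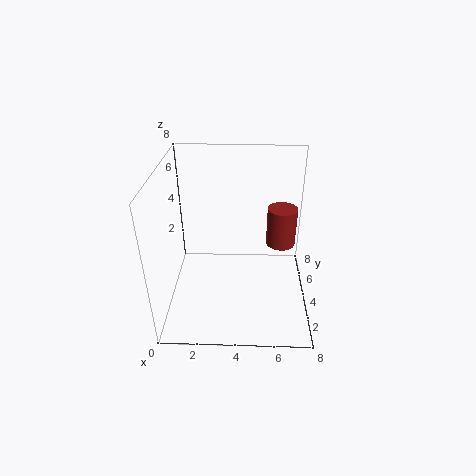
pos_x = 6.25; pos_y = 3.25; pos_z = 4.25; height = 2; color = 'brown'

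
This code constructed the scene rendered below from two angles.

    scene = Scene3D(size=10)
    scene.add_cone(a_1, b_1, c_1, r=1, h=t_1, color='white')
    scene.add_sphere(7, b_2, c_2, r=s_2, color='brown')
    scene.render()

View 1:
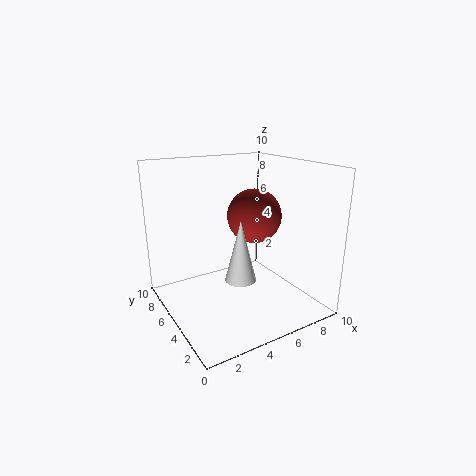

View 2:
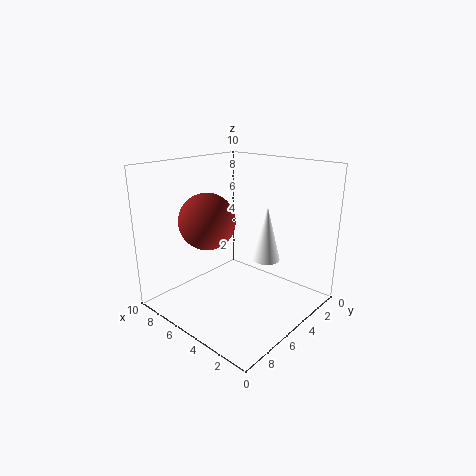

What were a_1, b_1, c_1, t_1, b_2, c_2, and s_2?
a_1 = 4
b_1 = 3
c_1 = 3
t_1 = 4
b_2 = 6
c_2 = 6
s_2 = 2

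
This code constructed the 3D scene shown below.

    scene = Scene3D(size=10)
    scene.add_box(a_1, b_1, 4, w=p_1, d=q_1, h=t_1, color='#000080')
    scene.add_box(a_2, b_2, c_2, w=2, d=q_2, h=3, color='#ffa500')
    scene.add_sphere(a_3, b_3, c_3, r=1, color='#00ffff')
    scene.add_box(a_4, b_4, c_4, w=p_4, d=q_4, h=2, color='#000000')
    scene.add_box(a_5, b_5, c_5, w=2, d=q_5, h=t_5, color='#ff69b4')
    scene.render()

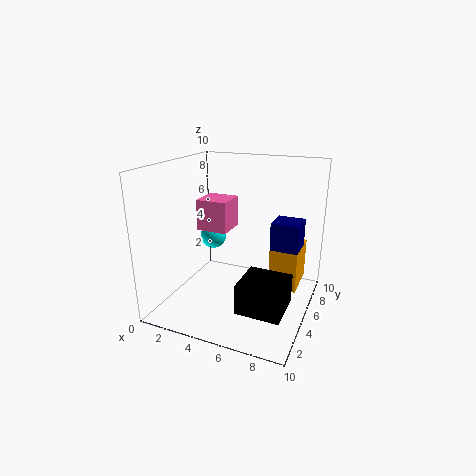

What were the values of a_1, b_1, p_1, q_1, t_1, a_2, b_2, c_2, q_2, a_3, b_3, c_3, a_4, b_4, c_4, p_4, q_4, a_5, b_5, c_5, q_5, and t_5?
a_1 = 7
b_1 = 6
p_1 = 2
q_1 = 2
t_1 = 2
a_2 = 7
b_2 = 6
c_2 = 1
q_2 = 3
a_3 = 2
b_3 = 7
c_3 = 4
a_4 = 6
b_4 = 2
c_4 = 1
p_4 = 3
q_4 = 3
a_5 = 3
b_5 = 3
c_5 = 6
q_5 = 2
t_5 = 2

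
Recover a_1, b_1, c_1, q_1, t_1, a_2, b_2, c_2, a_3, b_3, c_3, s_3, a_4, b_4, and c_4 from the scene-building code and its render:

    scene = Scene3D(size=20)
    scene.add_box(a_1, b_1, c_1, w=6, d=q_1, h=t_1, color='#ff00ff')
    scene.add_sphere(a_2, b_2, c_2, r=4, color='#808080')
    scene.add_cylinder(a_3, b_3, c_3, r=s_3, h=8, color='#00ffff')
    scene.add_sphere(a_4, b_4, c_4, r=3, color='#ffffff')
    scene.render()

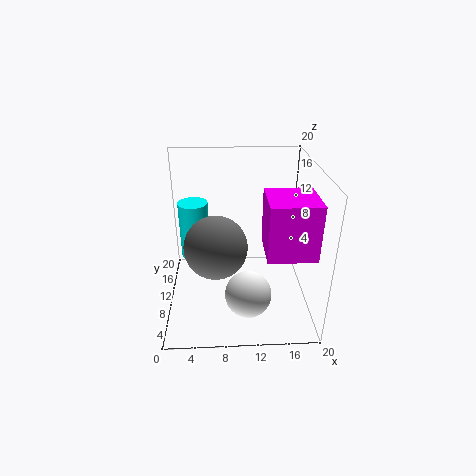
a_1 = 13; b_1 = 2; c_1 = 11; q_1 = 6; t_1 = 7; a_2 = 7; b_2 = 6; c_2 = 11; a_3 = 4; b_3 = 11; c_3 = 7; s_3 = 2; a_4 = 11; b_4 = 4; c_4 = 5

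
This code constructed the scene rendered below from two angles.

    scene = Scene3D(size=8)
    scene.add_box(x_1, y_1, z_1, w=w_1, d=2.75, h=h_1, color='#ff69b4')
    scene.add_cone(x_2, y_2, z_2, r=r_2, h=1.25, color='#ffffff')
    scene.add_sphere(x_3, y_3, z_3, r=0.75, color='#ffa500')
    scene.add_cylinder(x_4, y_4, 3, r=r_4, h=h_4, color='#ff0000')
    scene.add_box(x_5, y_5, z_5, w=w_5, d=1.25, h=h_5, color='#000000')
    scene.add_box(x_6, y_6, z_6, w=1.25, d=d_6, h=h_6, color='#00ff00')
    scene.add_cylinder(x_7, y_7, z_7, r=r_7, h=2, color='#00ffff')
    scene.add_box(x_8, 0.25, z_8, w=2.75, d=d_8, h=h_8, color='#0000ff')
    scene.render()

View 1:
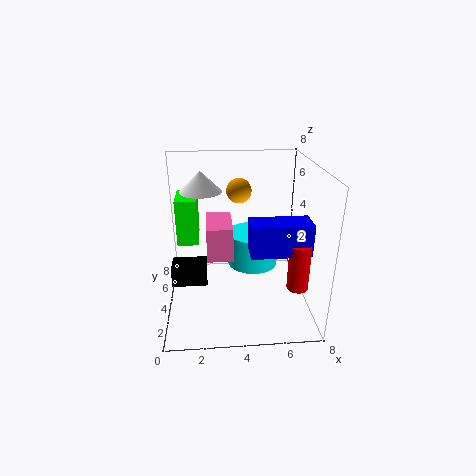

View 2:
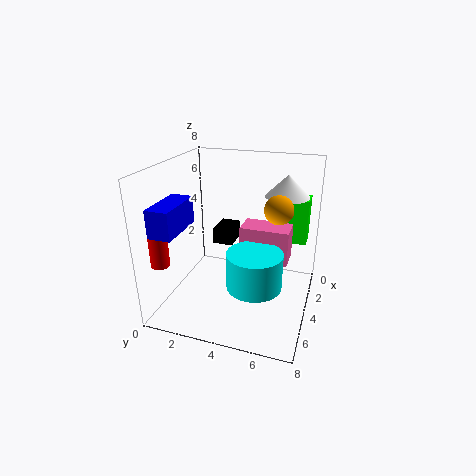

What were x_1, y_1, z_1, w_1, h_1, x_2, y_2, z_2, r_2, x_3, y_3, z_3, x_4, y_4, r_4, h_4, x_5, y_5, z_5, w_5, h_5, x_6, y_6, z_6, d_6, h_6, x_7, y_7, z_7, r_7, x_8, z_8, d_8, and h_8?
x_1 = 2.25, y_1 = 4, z_1 = 2.5, w_1 = 1.5, h_1 = 2, x_2 = 2, y_2 = 6.25, z_2 = 6, r_2 = 1.25, x_3 = 4.25, y_3 = 6.25, z_3 = 6, x_4 = 6.5, y_4 = 0.5, r_4 = 0.5, h_4 = 2.25, x_5 = 0.5, y_5 = 1.75, z_5 = 2.5, w_5 = 1.75, h_5 = 1, x_6 = 0.5, y_6 = 5.25, z_6 = 3, d_6 = 2.25, h_6 = 2.75, x_7 = 5, y_7 = 5.25, z_7 = 1.75, r_7 = 1.5, x_8 = 4.25, z_8 = 4.75, d_8 = 1.25, h_8 = 1.5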